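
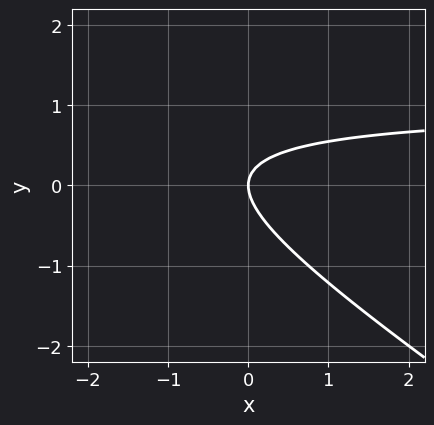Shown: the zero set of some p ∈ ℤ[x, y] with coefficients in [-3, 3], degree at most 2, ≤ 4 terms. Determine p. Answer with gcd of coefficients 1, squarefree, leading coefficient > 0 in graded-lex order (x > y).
1. deg p = 2. A generic line meets the curve in up to 2 points.
2. From the visible intercepts: it crosses the y-axis at the gridline y = 0; it meets the x-axis at x = 0 (among the integer gridlines).
3. Putting this together gives p.

2*x*y + 3*y^2 - 2*x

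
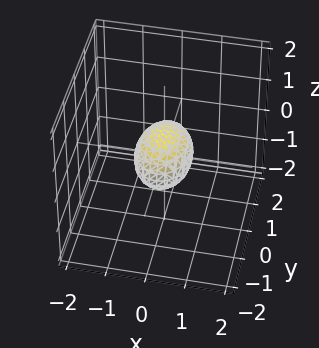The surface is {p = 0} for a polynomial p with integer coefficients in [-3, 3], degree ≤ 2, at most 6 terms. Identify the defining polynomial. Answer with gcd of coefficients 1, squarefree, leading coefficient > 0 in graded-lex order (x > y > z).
The degree is 2 — bounded and convex; a quadric.
Symmetries: mirror symmetry z ↦ −z ⇒ only even powers of z; mirror symmetry x ↦ −x ⇒ only even powers of x; the y ↦ −y reflection is a symmetry, so y appears only in even powers.
Reading off the gridlines: among the integer gridlines, it crosses the y-axis at y ∈ {-1, 1}.
Assembling these constraints gives the stated polynomial.

2*x^2 + y^2 + 2*z^2 - 1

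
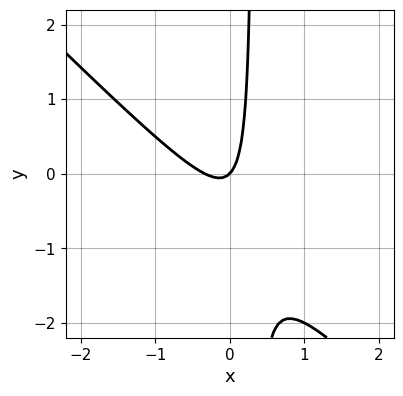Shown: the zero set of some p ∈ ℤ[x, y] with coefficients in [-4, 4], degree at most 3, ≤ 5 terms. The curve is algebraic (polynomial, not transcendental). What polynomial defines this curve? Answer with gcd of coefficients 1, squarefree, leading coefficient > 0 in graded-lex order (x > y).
1. The degree is 2 — no degree-1 curve has this shape.
2. Checking where it meets the axes: it crosses the y-axis at the gridline y = 0; it meets the x-axis at x = 0 (among the integer gridlines).
3. Solving for integer coefficients yields p as stated.

3*x^2 + 3*x*y + x - y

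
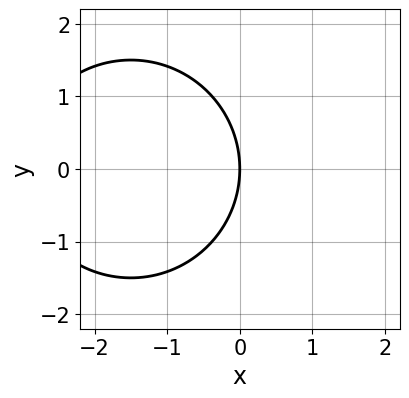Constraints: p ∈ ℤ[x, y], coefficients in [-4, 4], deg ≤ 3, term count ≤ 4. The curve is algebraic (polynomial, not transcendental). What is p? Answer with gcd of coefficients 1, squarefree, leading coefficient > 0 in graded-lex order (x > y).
x^2 + y^2 + 3*x

First, the degree is 2 — the shape is more complex than any degree-1 curve.
Then, symmetries: the y ↦ −y reflection is a symmetry, so y appears only in even powers.
Then, observable constraints: one x-axis crossing is at x = 0; it meets the y-axis at y = 0 (among the integer gridlines).
Finally, matching integer coefficients to the picture gives p.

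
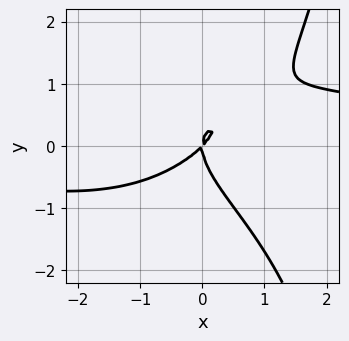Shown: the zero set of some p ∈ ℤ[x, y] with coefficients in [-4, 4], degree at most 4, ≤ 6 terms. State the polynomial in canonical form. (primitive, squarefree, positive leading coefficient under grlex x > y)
First, degree: no degree-3 curve has this shape, so deg p = 4.
Then, checking where it meets the axes: one x-axis crossing is at x = 0; it meets the y-axis at y = 0 (among the integer gridlines).
Finally, matching integer coefficients to the picture gives p.

x^3*y + x*y^3 - 3*y^3 - 3*x^2 + 3*x*y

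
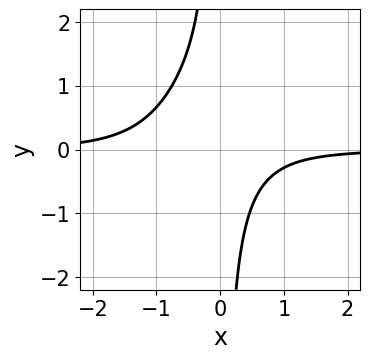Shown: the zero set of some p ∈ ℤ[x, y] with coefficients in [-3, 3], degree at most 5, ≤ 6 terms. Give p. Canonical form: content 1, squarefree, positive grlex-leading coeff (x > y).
1. Degree: a generic line meets the curve in up to 4 points, so deg p = 4.
2. From the visible intercepts: it misses every integer gridline on the y-axis; the curve avoids every integer x-axis point in the box.
3. Matching integer coefficients to the picture gives p.

2*x^3*y + 2*x^2*y + 3*x*y + 2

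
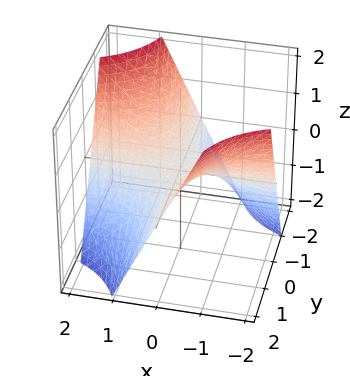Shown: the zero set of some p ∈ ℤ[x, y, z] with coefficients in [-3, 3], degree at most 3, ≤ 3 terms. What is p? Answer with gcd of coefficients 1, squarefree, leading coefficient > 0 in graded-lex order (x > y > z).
x*y + z

1. Degree: a hyperbolic paraboloid; a quadric, so deg p = 2.
2. Observable constraints: every point of the y-axis in the box is on the surface; the visible x-axis segment lies entirely on the surface; it crosses the z-axis at the gridline z = 0.
3. Solving for integer coefficients yields p as stated.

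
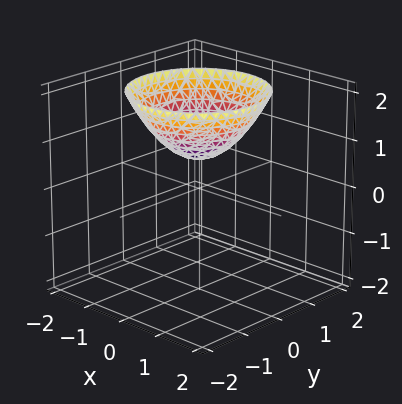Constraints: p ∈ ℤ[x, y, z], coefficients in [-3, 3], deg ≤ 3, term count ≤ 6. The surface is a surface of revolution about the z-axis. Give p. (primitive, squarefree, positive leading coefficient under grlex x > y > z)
First, the degree is 2 — a generic line meets the surface in up to 2 points.
Next, by symmetry, the surface is invariant under rotation about z: p = q(x² + y², z).
Then, from the visible intercepts: no y-intercept at any integer in the box; a circular section at z = 1 has radius between 0 and 1; it misses every integer gridline on the x-axis.
Finally, matching integer coefficients to the picture gives p.

2*x^2 + 2*y^2 - 3*z + 2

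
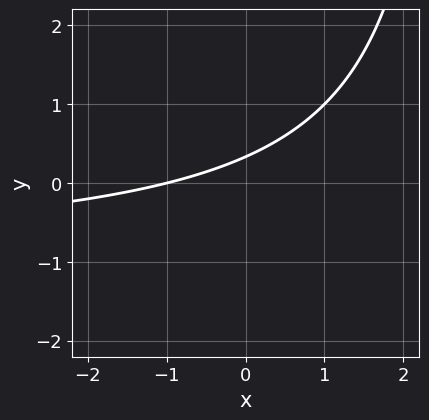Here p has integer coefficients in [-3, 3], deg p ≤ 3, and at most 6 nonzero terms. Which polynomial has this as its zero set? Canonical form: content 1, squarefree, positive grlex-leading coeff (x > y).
x*y + x - 3*y + 1

The degree is 2 — no degree-1 curve has this shape.
Observable constraints: one x-axis crossing is at x = -1.
Solving for integer coefficients yields p as stated.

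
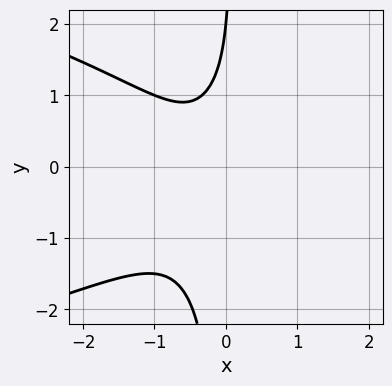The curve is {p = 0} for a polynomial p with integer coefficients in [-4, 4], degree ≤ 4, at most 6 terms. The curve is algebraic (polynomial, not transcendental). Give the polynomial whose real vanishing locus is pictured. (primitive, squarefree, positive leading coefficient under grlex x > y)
1. Degree: no degree-2 curve has this shape, so deg p = 3.
2. Against the integer gridlines: it crosses the y-axis at the gridline y = 2; it misses every integer gridline on the x-axis.
3. Matching integer coefficients to the picture gives p.

2*x*y^2 + 3*x^2 + 2*x - y + 2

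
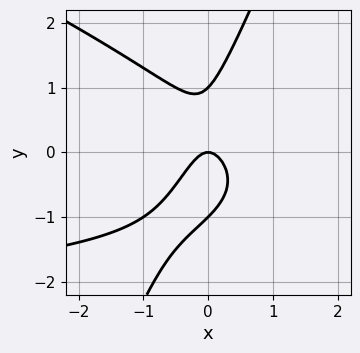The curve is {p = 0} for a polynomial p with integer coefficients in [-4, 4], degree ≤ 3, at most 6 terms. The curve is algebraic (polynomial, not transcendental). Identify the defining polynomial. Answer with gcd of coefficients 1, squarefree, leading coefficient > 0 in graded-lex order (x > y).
First, the degree is 3 — the shape is more complex than any degree-2 curve.
Then, observable constraints: one x-axis crossing is at x = 0; among the integer gridlines, it crosses the y-axis at y ∈ {-1, 0, 1}.
Finally, fitting integer coefficients to these (and the overall shape) gives p.

x^2*y + 2*x*y^2 - y^3 + 3*x^2 + y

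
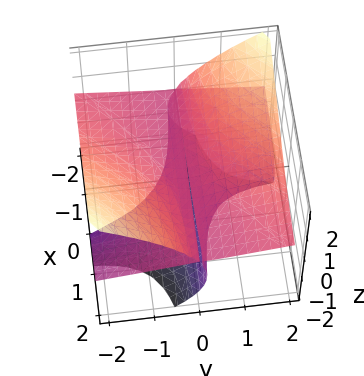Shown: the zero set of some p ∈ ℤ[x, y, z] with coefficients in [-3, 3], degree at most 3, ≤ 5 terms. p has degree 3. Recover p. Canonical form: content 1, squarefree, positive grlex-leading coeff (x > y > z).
(a) Degree: no degree-2 surface has this shape, so deg p = 3.
(b) From the visible intercepts: it meets the z-axis at z = 0 (among the integer gridlines); it crosses the y-axis at the gridline y = 0; the visible x-axis segment lies entirely on the surface.
(c) Assembling these constraints gives the stated polynomial.

3*x*y*z + 2*z^3 - y^2 + 3*z^2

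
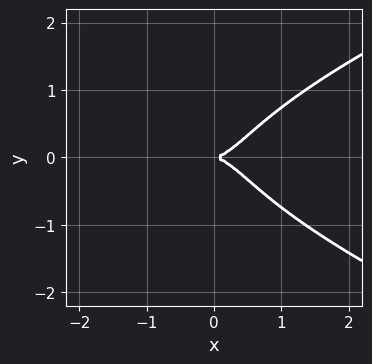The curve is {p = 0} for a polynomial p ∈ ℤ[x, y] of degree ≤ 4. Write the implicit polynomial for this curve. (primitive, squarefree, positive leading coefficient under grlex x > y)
deg p = 4.
Symmetries: it's symmetric under y → −y, forcing even powers of y.
Against the integer gridlines: it crosses the x-axis at the gridline x = 0; it crosses the y-axis at the gridline y = 0.
Fitting integer coefficients to these (and the overall shape) gives p.

3*y^4 - 2*x^3 + 2*y^2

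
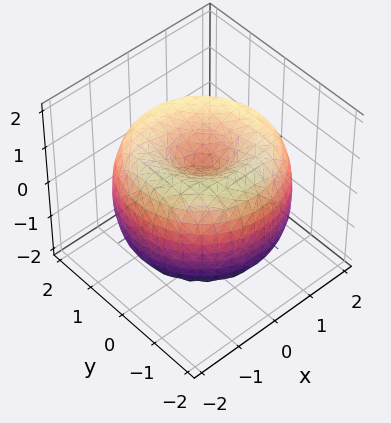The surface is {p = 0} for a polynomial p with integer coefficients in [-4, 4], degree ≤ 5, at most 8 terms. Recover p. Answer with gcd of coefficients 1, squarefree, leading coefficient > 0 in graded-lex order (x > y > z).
x^4 + 2*x^2*y^2 + y^4 - 3*x^2 - 3*y^2 + 2*z^2 - 1

First, the degree is 4 — no degree-3 surface has this shape.
Then, by symmetry, the surface is invariant under rotation about z: p = q(x² + y², z).
Next, checking where it meets the axes: a circular section at z = 1 has radius between 0 and 1.
Finally, putting this together gives p.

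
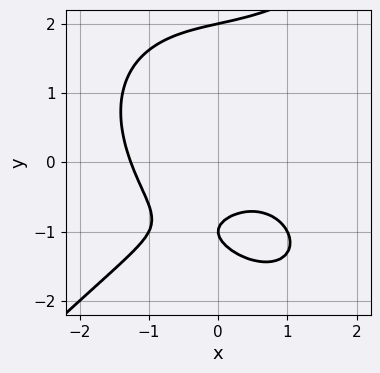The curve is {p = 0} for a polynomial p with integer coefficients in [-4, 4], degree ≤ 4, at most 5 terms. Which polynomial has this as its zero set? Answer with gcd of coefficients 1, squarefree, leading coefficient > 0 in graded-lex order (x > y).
First, deg p = 3. A generic line meets the curve in up to 3 points.
Then, checking where it meets the axes: among the integer gridlines, it crosses the y-axis at y ∈ {-1, 2}.
Finally, the integer polynomial consistent with all of this is the stated p.

x^3 - y^3 + x*y + 3*y + 2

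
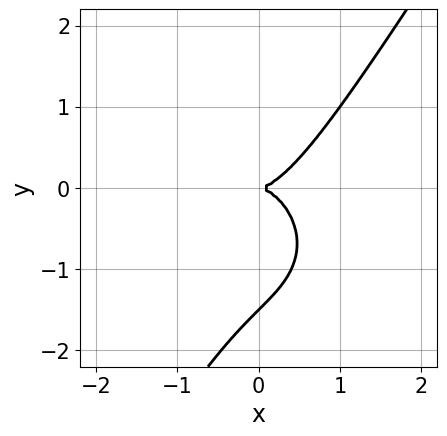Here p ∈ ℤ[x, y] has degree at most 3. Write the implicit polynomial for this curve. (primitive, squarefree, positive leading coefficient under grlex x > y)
3*x^3 + 2*x*y^2 - 2*y^3 - 3*y^2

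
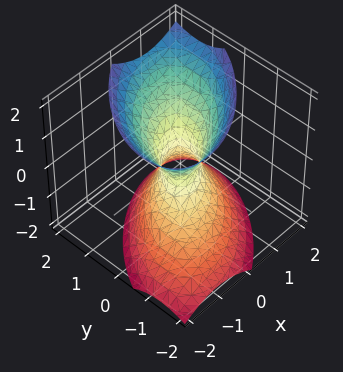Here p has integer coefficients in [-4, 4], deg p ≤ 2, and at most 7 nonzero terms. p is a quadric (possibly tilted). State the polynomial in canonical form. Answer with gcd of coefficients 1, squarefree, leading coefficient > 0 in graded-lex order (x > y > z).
(a) The degree is 2 — no degree-1 surface has this shape.
(b) Against the integer gridlines: no z-intercept at any integer in the box.
(c) The integer polynomial consistent with all of this is the stated p.

3*x^2 - 3*x*y + 3*y^2 - y*z - 2*z^2 - 1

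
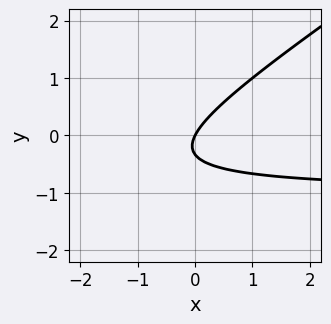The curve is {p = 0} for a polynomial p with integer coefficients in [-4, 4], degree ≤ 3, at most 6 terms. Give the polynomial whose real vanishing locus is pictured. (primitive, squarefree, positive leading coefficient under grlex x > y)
2*x*y - 3*y^2 + 2*x - y

1. deg p = 2.
2. Against the integer gridlines: it crosses the y-axis at the gridline y = 0; it meets the x-axis at x = 0 (among the integer gridlines).
3. Assembling these constraints gives the stated polynomial.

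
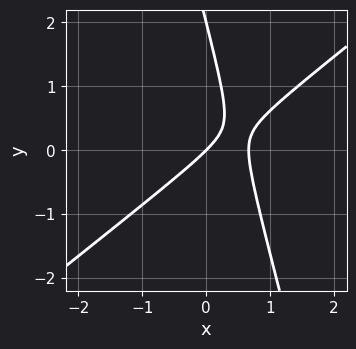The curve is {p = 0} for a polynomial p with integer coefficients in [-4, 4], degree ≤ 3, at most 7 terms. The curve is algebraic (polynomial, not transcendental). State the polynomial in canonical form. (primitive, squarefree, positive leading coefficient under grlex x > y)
3*x^2 - 3*x*y - y^2 - 2*x + 2*y

(a) deg p = 2. The shape is more complex than any degree-1 curve.
(b) Against the integer gridlines: the y-axis gridline crossings are at y ∈ {0, 2}; one x-axis crossing is at x = 0.
(c) Solving for integer coefficients yields p as stated.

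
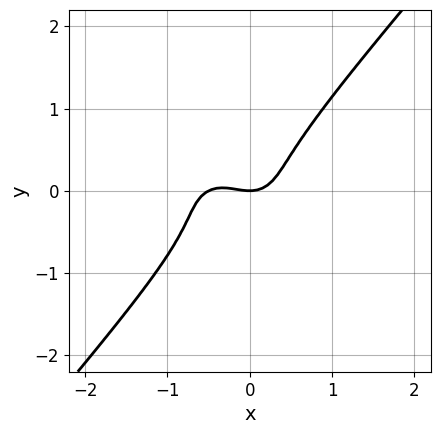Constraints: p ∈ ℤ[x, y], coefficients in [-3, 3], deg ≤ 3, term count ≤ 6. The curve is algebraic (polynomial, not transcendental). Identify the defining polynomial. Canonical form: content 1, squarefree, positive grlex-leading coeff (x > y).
2*x^3 + 2*x*y^2 - 3*y^3 + x^2 - y

The degree is 3 — the shape is more complex than any degree-2 curve.
Observable constraints: one x-axis crossing is at x = 0; it crosses the y-axis at the gridline y = 0.
Putting this together gives p.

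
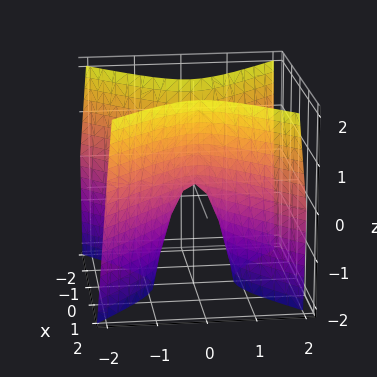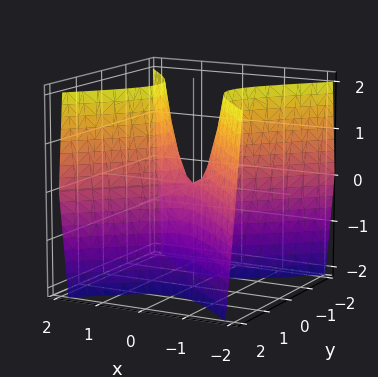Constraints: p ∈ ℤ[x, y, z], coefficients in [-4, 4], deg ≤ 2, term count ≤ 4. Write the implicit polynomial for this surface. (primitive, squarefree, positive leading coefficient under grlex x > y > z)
The degree is 2 — a hyperbolic paraboloid; a quadric.
Symmetries: mirror symmetry x ↦ −x ⇒ only even powers of x; the y ↦ −y reflection is a symmetry, so y appears only in even powers.
From the visible intercepts: it meets the y-axis at y = 0 (among the integer gridlines); it meets the z-axis at z = 0 (among the integer gridlines).
Fitting integer coefficients to these (and the overall shape) gives p.

3*x^2 - 3*y^2 - z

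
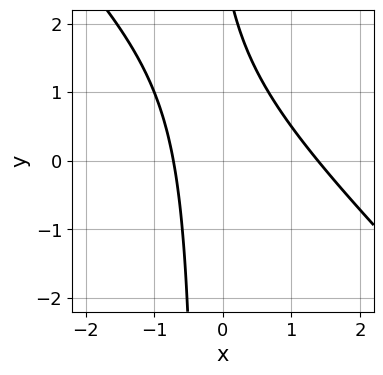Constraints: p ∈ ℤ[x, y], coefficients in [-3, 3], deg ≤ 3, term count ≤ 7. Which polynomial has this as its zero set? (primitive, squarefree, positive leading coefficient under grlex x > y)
3*x^2 + 3*x*y - 2*x + y - 3

The degree is 2 — the shape is more complex than any degree-1 curve.
Observable constraints: the curve avoids every integer y-axis point in the box.
Solving for integer coefficients yields p as stated.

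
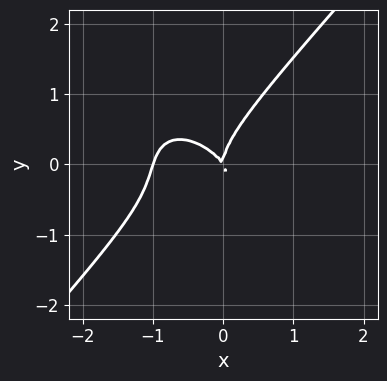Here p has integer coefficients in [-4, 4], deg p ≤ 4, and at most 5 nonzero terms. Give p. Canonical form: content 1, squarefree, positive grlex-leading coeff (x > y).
3*x^3 + x^2*y - 3*y^3 + 3*x^2 + 2*x*y

First, the degree is 3 — no degree-2 curve has this shape.
Then, from the visible intercepts: the x-axis gridline crossings are at x ∈ {-1, 0}; it meets the y-axis at y = 0 (among the integer gridlines).
Finally, assembling these constraints gives the stated polynomial.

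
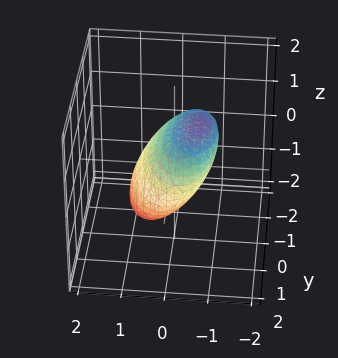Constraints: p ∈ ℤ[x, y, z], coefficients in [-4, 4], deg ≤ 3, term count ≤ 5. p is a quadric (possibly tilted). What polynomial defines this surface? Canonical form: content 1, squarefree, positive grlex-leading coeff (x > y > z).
3*x^2 + 3*x*z + y^2 + 2*z^2 - 2

First, degree: a generic line meets the surface in up to 2 points, so deg p = 2.
Then, from the axis intercepts and sections: the z-axis gridline crossings are at z ∈ {-1, 1}.
Finally, these observations pin down the coefficients.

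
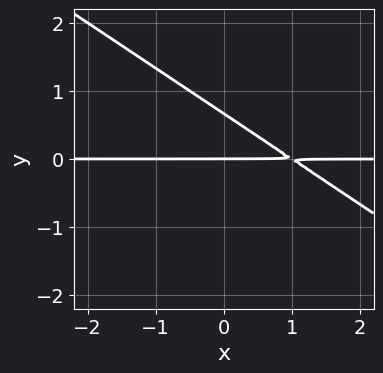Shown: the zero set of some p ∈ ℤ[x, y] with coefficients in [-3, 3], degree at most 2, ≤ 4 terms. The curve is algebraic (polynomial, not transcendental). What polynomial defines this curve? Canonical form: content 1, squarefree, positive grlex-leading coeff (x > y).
First, deg p = 2. A generic line meets the curve in up to 2 points.
Then, from the visible intercepts: the visible x-axis segment lies entirely on the curve; one y-axis crossing is at y = 0.
Finally, matching integer coefficients to the picture gives p.

2*x*y + 3*y^2 - 2*y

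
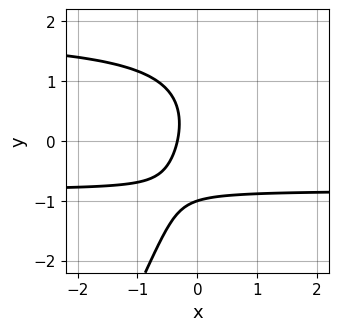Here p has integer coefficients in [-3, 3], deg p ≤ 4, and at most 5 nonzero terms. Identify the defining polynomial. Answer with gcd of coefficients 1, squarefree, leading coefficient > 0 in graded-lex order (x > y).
2*x*y^2 - y^3 - 2*x*y - 3*x - 1

(a) deg p = 3. A generic line meets the curve in up to 3 points.
(b) Observable constraints: it meets the y-axis at y = -1 (among the integer gridlines).
(c) The integer polynomial consistent with all of this is the stated p.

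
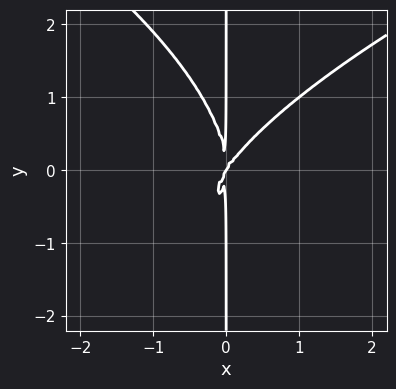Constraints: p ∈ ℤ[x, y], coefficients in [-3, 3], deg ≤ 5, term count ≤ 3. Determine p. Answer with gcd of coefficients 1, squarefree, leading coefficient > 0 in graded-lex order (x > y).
x*y^3 - 3*x^3 + 2*x^2*y

First, the degree is 4 — the shape is more complex than any degree-3 curve.
Then, observable constraints: the visible y-axis segment lies entirely on the curve; it meets the x-axis at x = 0 (among the integer gridlines).
Finally, together with the visible shape, these determine p as stated.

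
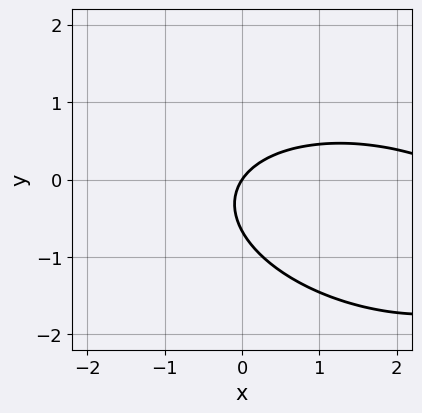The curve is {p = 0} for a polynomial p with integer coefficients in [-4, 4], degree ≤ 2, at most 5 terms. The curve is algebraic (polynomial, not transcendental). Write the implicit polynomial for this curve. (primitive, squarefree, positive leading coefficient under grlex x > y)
x^2 + x*y + 3*y^2 - 3*x + 2*y

The degree is 2 — no degree-1 curve has this shape.
Checking where it meets the axes: one x-axis crossing is at x = 0; one y-axis crossing is at y = 0.
Assembling these constraints gives the stated polynomial.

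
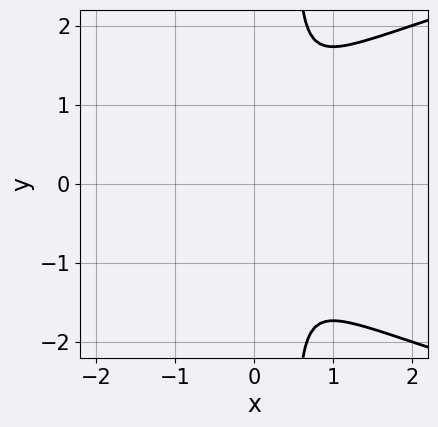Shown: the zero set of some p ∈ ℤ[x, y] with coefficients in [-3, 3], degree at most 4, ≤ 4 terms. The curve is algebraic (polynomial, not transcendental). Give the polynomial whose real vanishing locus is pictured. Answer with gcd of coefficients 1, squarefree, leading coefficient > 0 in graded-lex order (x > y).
2*x*y^2 - 3*x^2 - y^2

Degree: the shape is more complex than any degree-2 curve, so deg p = 3.
Symmetries: it's symmetric under y → −y, forcing even powers of y.
Putting this together gives p.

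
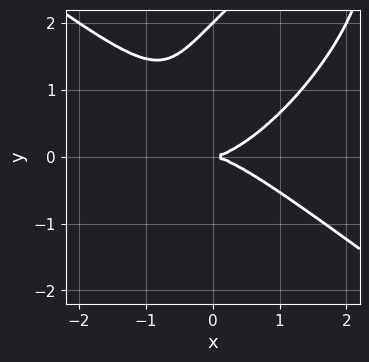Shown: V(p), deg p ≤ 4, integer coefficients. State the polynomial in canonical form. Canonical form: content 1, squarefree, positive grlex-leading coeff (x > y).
x^3 - x*y^2 + y^3 - 2*y^2

1. deg p = 3. The shape is more complex than any degree-2 curve.
2. From the visible intercepts: among the integer gridlines, it crosses the y-axis at y ∈ {0, 2}; it meets the x-axis at x = 0 (among the integer gridlines).
3. Assembling these constraints gives the stated polynomial.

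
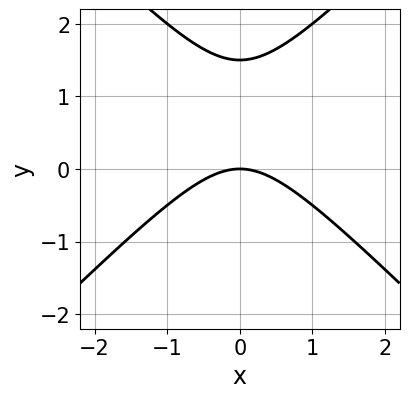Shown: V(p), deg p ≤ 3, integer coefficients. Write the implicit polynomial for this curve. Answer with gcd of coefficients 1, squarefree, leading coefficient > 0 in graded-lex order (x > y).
2*x^2 - 2*y^2 + 3*y

First, the degree is 2 — the shape is more complex than any degree-1 curve.
Then, symmetries: the x ↦ −x reflection is a symmetry, so x appears only in even powers.
Then, checking where it meets the axes: one x-axis crossing is at x = 0; one y-axis crossing is at y = 0.
Finally, together with the visible shape, these determine p as stated.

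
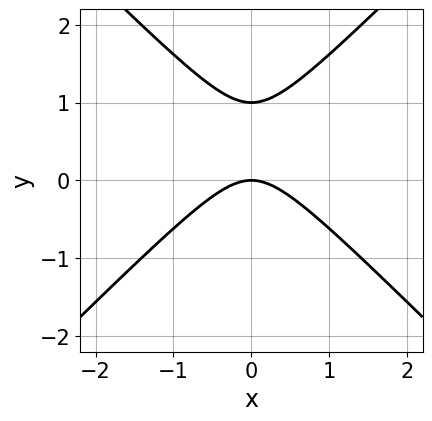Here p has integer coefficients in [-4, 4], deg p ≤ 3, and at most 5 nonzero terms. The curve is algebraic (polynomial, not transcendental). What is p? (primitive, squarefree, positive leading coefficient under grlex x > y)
x^2 - y^2 + y

deg p = 2.
Symmetries: mirror symmetry x ↦ −x ⇒ only even powers of x.
From the axis intercepts and sections: it crosses the x-axis at the gridline x = 0; the y-axis gridline crossings are at y ∈ {0, 1}.
Putting this together gives p.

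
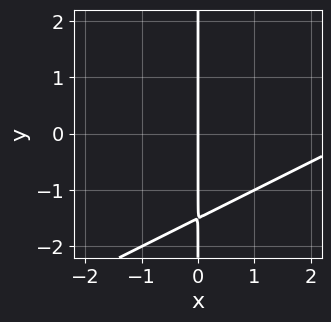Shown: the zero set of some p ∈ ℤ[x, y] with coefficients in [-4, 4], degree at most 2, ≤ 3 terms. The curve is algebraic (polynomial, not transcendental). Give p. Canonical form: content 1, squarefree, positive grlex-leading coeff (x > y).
Degree: a generic line meets the curve in up to 2 points, so deg p = 2.
Observable constraints: it meets the x-axis at x = 0 (among the integer gridlines); the visible y-axis segment lies entirely on the curve.
Fitting integer coefficients to these (and the overall shape) gives p.

x^2 - 2*x*y - 3*x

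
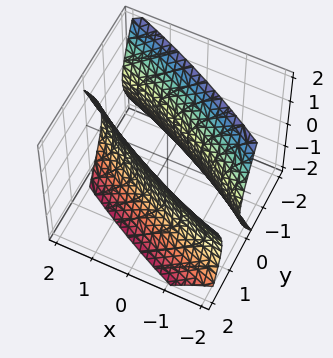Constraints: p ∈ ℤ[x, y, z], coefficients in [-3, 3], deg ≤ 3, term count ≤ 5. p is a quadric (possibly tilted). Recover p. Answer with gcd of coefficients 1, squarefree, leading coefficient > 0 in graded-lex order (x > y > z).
First, I count 2 distinct pieces. Treating them together as one polynomial.
Then, the degree is 2 — no degree-1 surface has this shape.
Then, observable constraints: it misses every integer gridline on the z-axis.
Finally, assembling these constraints gives the stated polynomial.

x^2 + 3*x*y + 3*y^2 - z^2 - 2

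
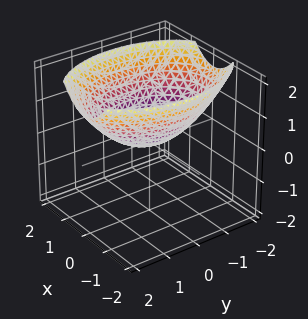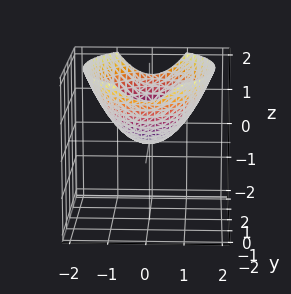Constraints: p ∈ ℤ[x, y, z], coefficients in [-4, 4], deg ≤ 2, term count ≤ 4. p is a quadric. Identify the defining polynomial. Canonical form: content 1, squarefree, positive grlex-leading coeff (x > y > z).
The degree is 2 — a single bowl opening along one axis; a quadric.
Symmetries: mirror symmetry y ↦ −y ⇒ only even powers of y; mirror symmetry x ↦ −x ⇒ only even powers of x.
Against the integer gridlines: one z-axis crossing is at z = 0; one x-axis crossing is at x = 0; one y-axis crossing is at y = 0.
Assembling these constraints gives the stated polynomial.

2*x^2 + y^2 - 3*z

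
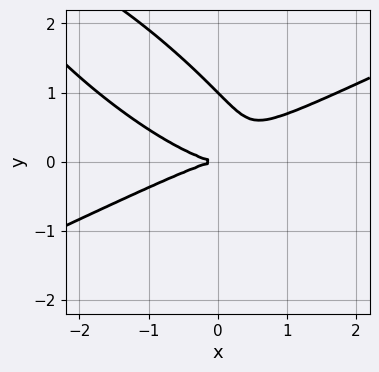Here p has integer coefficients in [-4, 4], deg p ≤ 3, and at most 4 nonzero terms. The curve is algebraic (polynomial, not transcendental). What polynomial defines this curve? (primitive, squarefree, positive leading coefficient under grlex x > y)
x^3 - 3*x*y^2 - 3*y^3 + 3*y^2

(a) Degree: the shape is more complex than any degree-2 curve, so deg p = 3.
(b) Observable constraints: the y-axis gridline crossings are at y ∈ {0, 1}; it meets the x-axis at x = 0 (among the integer gridlines).
(c) These observations pin down the coefficients.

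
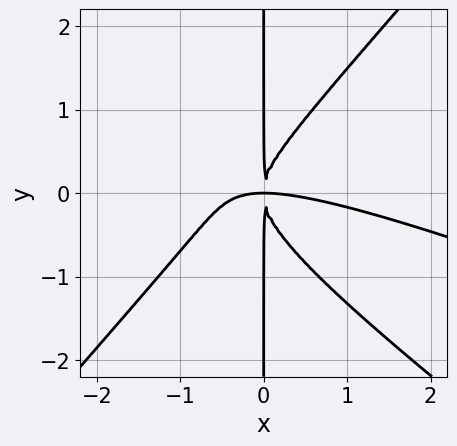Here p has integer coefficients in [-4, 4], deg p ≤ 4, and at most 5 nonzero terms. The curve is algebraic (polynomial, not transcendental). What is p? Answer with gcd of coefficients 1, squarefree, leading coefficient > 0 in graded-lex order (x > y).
x^4 + 3*x^3*y - 3*x*y^3 + 3*x^2*y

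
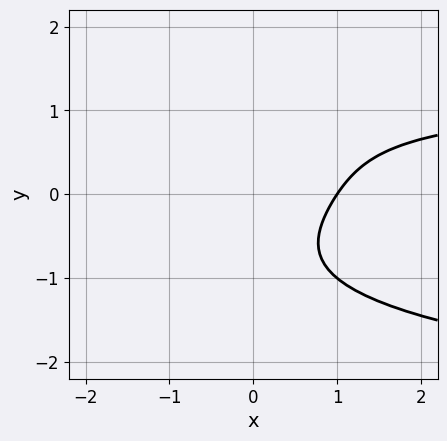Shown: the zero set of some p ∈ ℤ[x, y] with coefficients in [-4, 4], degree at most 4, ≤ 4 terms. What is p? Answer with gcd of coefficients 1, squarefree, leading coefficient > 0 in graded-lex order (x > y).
deg p = 4. The shape is more complex than any degree-3 curve.
Against the integer gridlines: no y-intercept at any integer in the box; one x-axis crossing is at x = 1.
Matching integer coefficients to the picture gives p.

2*y^4 + 2*x*y - 3*x + 3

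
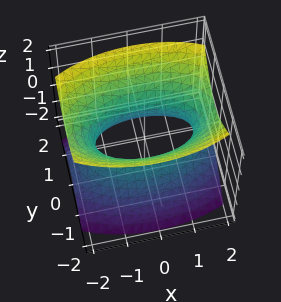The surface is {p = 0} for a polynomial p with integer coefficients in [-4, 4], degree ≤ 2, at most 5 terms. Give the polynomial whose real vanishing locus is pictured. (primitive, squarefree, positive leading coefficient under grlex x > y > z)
x^2 + 3*y^2 - 2*z^2 - 2

First, the degree is 2 — an hourglass — one-sheet hyperboloid; a quadric.
Then, symmetries: it's symmetric under x → −x, forcing even powers of x; mirror symmetry z ↦ −z ⇒ only even powers of z; the y ↦ −y reflection is a symmetry, so y appears only in even powers.
Next, checking where it meets the axes: no z-intercept at any integer in the box.
Finally, putting this together gives p.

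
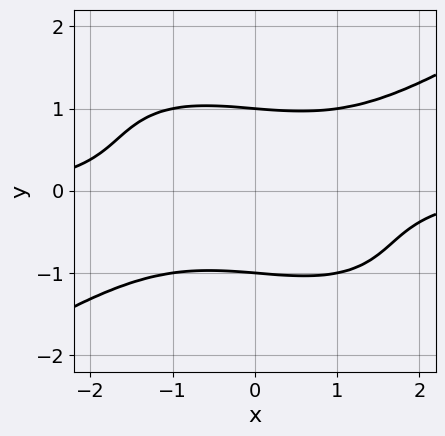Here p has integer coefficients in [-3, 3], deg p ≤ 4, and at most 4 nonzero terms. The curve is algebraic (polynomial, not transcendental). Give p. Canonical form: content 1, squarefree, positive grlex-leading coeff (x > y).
x^3*y - x*y^3 - 3*y^4 + 3

First, degree: the shape is more complex than any degree-3 curve, so deg p = 4.
Then, against the integer gridlines: the curve avoids every integer x-axis point in the box; among the integer gridlines, it crosses the y-axis at y ∈ {-1, 1}.
Finally, solving for integer coefficients yields p as stated.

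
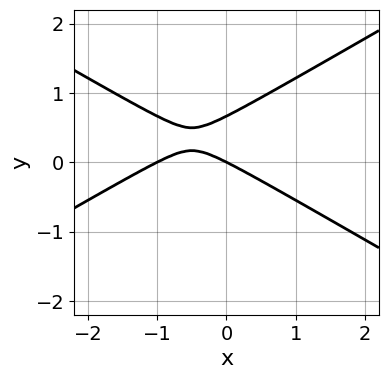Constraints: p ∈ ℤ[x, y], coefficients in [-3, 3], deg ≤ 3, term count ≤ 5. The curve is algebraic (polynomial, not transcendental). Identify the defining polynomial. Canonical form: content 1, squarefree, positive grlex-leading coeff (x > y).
x^2 - 3*y^2 + x + 2*y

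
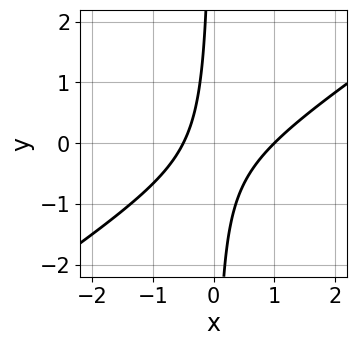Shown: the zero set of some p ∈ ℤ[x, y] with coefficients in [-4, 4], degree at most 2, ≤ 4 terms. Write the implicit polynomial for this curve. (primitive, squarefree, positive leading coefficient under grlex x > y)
2*x^2 - 3*x*y - x - 1

First, degree: a generic line meets the curve in up to 2 points, so deg p = 2.
Then, from the axis intercepts and sections: it crosses the x-axis at the gridline x = 1; it misses every integer gridline on the y-axis.
Finally, matching integer coefficients to the picture gives p.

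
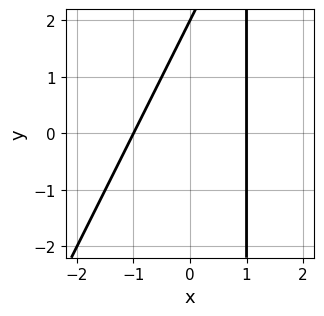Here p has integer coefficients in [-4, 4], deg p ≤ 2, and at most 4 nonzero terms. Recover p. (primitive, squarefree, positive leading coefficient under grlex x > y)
2*x^2 - x*y + y - 2

First, the degree is 2 — a generic line meets the curve in up to 2 points.
Next, observable constraints: the x-axis gridline crossings are at x ∈ {-1, 1}; it meets the y-axis at y = 2 (among the integer gridlines).
Finally, together with the visible shape, these determine p as stated.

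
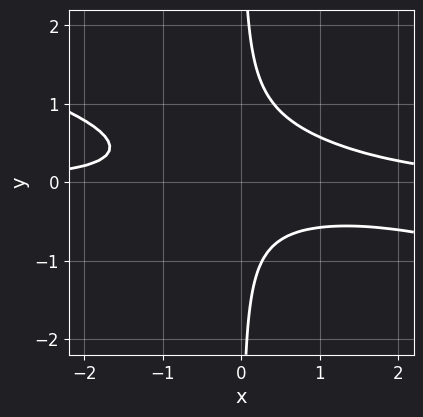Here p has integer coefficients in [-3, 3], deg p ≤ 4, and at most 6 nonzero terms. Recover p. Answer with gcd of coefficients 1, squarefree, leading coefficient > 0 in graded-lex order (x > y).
(a) Degree: no degree-2 curve has this shape, so deg p = 3.
(b) Checking where it meets the axes: the curve avoids every integer x-axis point in the box; it misses every integer gridline on the y-axis.
(c) These observations pin down the coefficients.

x^2*y + 3*x*y^2 - x*y - 1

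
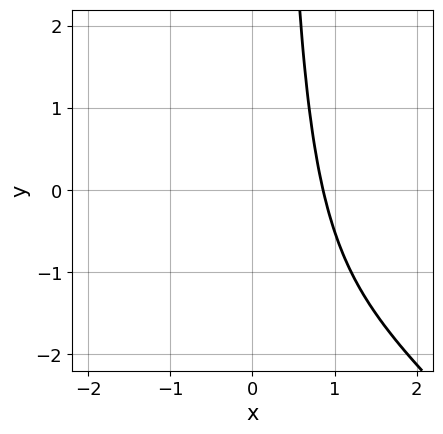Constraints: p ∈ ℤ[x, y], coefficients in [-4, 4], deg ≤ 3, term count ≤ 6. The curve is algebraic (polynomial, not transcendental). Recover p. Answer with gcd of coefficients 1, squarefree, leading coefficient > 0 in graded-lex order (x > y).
2*x^3 + 2*x^2*y + 2*x - 3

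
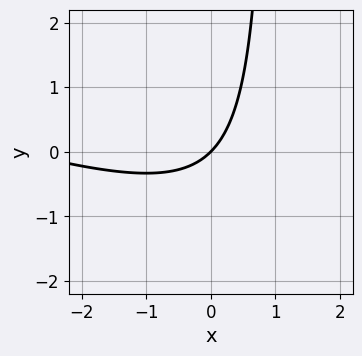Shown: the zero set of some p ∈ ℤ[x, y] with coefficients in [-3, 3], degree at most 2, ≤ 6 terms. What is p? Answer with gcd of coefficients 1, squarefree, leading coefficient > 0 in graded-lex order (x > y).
x^2 + 3*x*y + 3*x - 3*y

1. The degree is 2 — no degree-1 curve has this shape.
2. From the visible intercepts: it crosses the x-axis at the gridline x = 0; it meets the y-axis at y = 0 (among the integer gridlines).
3. The integer polynomial consistent with all of this is the stated p.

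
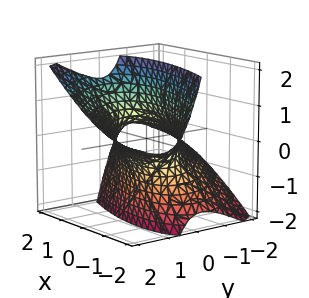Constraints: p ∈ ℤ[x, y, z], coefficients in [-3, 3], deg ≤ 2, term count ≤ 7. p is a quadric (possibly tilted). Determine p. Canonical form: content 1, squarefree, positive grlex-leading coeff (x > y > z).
1. The degree is 2 — no degree-1 surface has this shape.
2. Reading off the gridlines: the surface avoids every integer z-axis point in the box; the y-axis gridline crossings are at y ∈ {-1, 1}.
3. Together with the visible shape, these determine p as stated.

x^2 + 2*x*y + 2*y^2 - 3*y*z - z^2 - 2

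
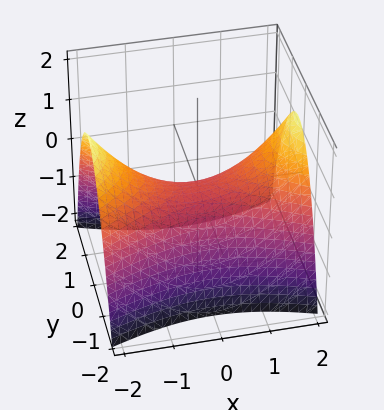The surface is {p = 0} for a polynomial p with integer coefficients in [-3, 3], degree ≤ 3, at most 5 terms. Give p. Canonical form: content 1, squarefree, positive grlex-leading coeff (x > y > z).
(a) The degree is 2 — a hyperbolic paraboloid; a quadric.
(b) Symmetries: the y ↦ −y reflection is a symmetry, so y appears only in even powers; it's symmetric under x → −x, forcing even powers of x.
(c) Reading off the gridlines: it meets the z-axis at z = 0 (among the integer gridlines); it meets the y-axis at y = 0 (among the integer gridlines); it meets the x-axis at x = 0 (among the integer gridlines).
(d) Solving for integer coefficients yields p as stated.

x^2 - 3*y^2 - 3*z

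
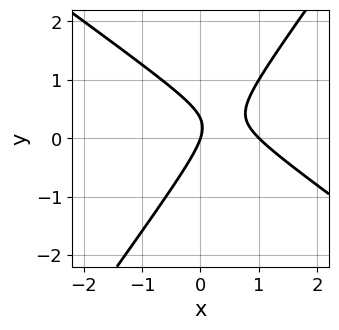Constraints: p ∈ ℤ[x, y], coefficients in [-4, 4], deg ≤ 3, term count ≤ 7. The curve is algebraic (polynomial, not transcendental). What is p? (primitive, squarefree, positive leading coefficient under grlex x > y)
First, the degree is 2 — no degree-1 curve has this shape.
Next, from the axis intercepts and sections: the x-axis gridline crossings are at x ∈ {0, 1}; it meets the y-axis at y = 0 (among the integer gridlines).
Finally, solving for integer coefficients yields p as stated.

3*x^2 + 2*x*y - 3*y^2 - 3*x + y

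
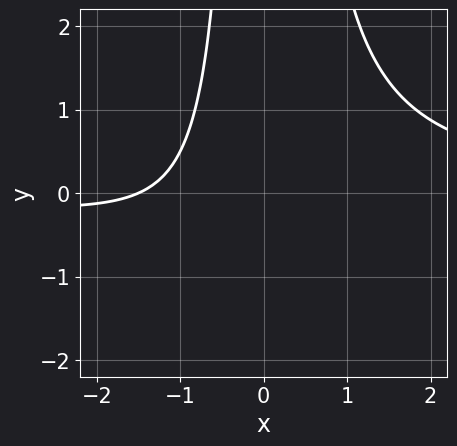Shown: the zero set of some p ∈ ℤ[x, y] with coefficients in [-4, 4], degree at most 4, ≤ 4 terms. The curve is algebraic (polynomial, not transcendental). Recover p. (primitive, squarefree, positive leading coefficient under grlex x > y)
(a) The degree is 3 — the shape is more complex than any degree-2 curve.
(b) From the visible intercepts: the curve avoids every integer y-axis point in the box.
(c) The integer polynomial consistent with all of this is the stated p.

2*x^2*y - 2*x - 3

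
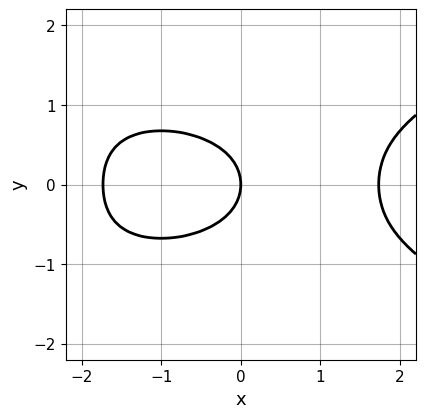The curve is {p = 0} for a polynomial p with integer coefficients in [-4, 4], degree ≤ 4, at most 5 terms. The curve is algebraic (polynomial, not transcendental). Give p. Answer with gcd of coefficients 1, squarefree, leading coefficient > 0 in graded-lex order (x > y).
deg p = 4. No degree-3 curve has this shape.
Symmetries: the y ↦ −y reflection is a symmetry, so y appears only in even powers.
From the axis intercepts and sections: one y-axis crossing is at y = 0; it crosses the x-axis at the gridline x = 0.
Solving for integer coefficients yields p as stated.

3*y^4 - x^3 + 3*y^2 + 3*x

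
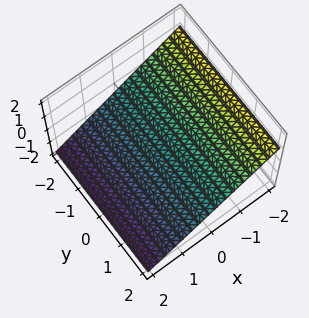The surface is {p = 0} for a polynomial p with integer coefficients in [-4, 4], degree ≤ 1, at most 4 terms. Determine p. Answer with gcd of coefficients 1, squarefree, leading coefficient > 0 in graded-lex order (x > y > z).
(a) The degree is 1 — every cross-section is a straight line — this is a plane.
(b) Checking where it meets the axes: one x-axis crossing is at x = -1; it misses every integer gridline on the y-axis.
(c) Together with the visible shape, these determine p as stated.

2*x + 3*z + 2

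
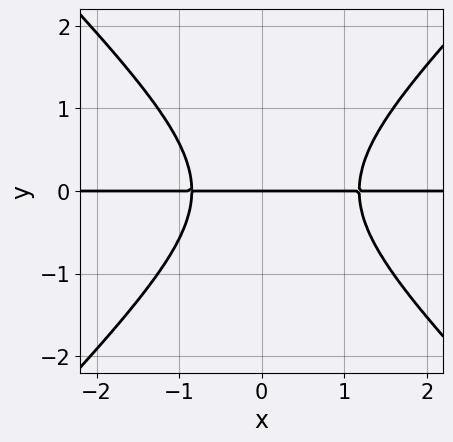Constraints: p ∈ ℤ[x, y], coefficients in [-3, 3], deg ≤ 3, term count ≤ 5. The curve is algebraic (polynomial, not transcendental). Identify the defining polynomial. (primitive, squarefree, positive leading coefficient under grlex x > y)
(a) Degree: no degree-2 curve has this shape, so deg p = 3.
(b) Against the integer gridlines: it crosses the y-axis at the gridline y = 0; the visible x-axis segment lies entirely on the curve.
(c) These observations pin down the coefficients.

3*x^2*y - 3*y^3 - x*y - 3*y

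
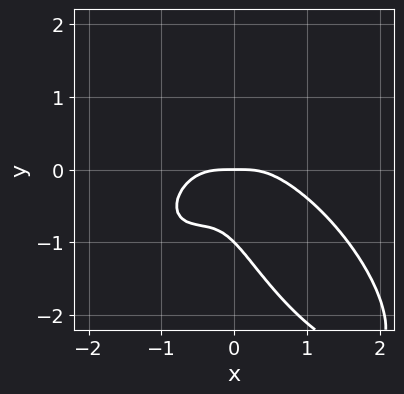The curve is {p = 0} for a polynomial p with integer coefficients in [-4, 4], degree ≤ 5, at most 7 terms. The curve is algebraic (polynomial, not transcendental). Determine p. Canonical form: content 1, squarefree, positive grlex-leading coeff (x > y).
(a) The degree is 4 — the shape is more complex than any degree-3 curve.
(b) Reading off the gridlines: the y-axis gridline crossings are at y ∈ {-1, 0}; it crosses the x-axis at the gridline x = 0.
(c) These observations pin down the coefficients.

2*x^4 + y^4 + 3*x^2*y - 3*x*y^2 + y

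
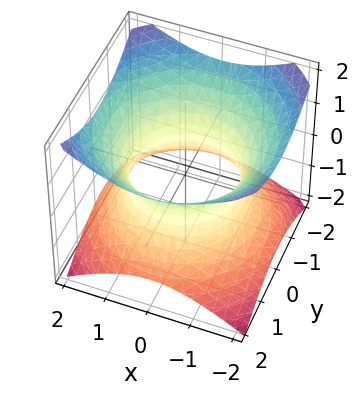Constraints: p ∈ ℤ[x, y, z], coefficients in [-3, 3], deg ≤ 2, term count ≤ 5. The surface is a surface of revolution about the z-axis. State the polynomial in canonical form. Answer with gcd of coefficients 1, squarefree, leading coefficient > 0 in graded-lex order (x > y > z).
2*x^2 + 2*y^2 - 3*z^2 - 3

1. The degree is 2 — the shape is more complex than any degree-1 surface.
2. Symmetries: the surface is invariant under rotation about z: p = q(x² + y², z).
3. From the visible intercepts: no z-intercept at any integer in the box; a circular section at z = 1 has radius between 1 and 2.
4. These observations pin down the coefficients.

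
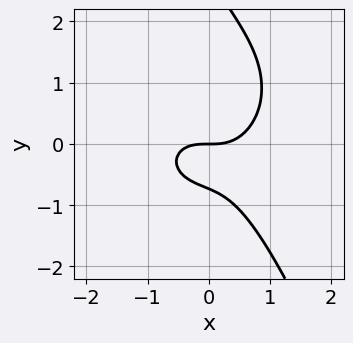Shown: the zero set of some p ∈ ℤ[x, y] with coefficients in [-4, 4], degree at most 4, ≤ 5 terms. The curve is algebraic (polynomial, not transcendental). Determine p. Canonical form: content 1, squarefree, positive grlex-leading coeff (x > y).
2*x^3 + 2*x*y^2 + y^3 - 2*y^2 - 2*y

First, deg p = 3. A generic line meets the curve in up to 3 points.
Next, from the axis intercepts and sections: one x-axis crossing is at x = 0; it crosses the y-axis at the gridline y = 0.
Finally, fitting integer coefficients to these (and the overall shape) gives p.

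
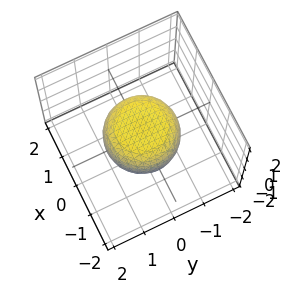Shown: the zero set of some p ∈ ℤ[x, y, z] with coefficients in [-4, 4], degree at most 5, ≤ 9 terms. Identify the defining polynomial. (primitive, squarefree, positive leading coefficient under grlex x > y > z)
deg p = 4.
By symmetry, every cross-section ⟂ z is a circle, so x, y appear only via x² + y².
Against the integer gridlines: a circular section at z = 0 has radius between 1 and 2.
Fitting integer coefficients to these (and the overall shape) gives p.

2*x^4 + 4*x^2*y^2 + 2*y^4 - x^2 - y^2 + 3*z^2 - 2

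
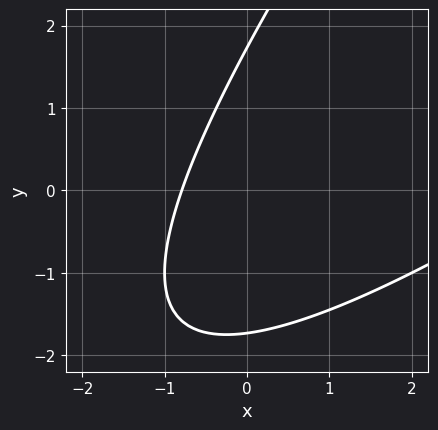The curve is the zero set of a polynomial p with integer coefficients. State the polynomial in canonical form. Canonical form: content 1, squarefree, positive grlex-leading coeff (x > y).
x^2 - 2*x*y + y^2 - 3*x - 3

The degree is 2 — the shape is more complex than any degree-1 curve.
Solving for integer coefficients yields p as stated.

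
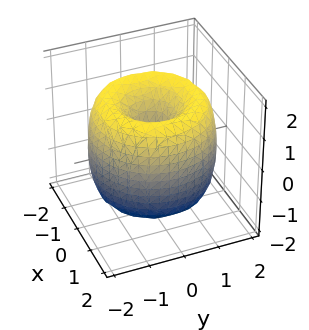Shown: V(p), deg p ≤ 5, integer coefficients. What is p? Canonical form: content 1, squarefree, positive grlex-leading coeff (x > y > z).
x^4 + 2*x^2*y^2 + y^4 - 3*x^2 - 3*y^2 + z^2

(a) Degree: the shape is more complex than any degree-3 surface, so deg p = 4.
(b) Symmetry: the surface is invariant under rotation about z: p = q(x² + y², z).
(c) Checking where it meets the axes: a circular section at z = -1 has radius between 0 and 1; it crosses the x-axis at the gridline x = 0; it crosses the y-axis at the gridline y = 0; it crosses the z-axis at the gridline z = 0.
(d) Solving for integer coefficients yields p as stated.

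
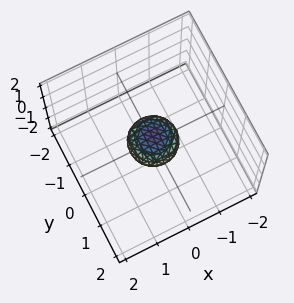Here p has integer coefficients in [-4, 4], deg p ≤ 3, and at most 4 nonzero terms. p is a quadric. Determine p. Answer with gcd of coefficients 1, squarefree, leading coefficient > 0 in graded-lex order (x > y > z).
2*x^2 + 2*y^2 + 3*z^2 - 1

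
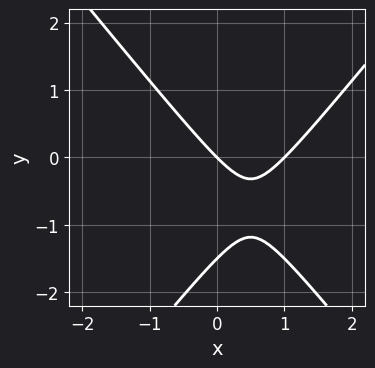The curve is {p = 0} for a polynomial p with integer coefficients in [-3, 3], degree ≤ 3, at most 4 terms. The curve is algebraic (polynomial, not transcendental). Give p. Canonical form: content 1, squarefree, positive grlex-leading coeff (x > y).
3*x^2 - 2*y^2 - 3*x - 3*y

1. Degree: the shape is more complex than any degree-1 curve, so deg p = 2.
2. Against the integer gridlines: among the integer gridlines, it crosses the x-axis at x ∈ {0, 1}; it crosses the y-axis at the gridline y = 0.
3. Putting this together gives p.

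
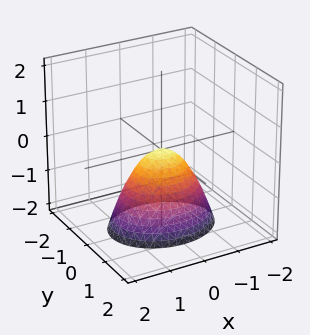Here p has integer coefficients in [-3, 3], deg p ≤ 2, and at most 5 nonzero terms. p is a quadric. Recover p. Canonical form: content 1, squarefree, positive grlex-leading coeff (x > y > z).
(a) Degree: a single bowl opening along one axis; a quadric, so deg p = 2.
(b) Symmetries: the y ↦ −y reflection is a symmetry, so y appears only in even powers; the x ↦ −x reflection is a symmetry, so x appears only in even powers.
(c) Reading off the gridlines: one y-axis crossing is at y = 0; it meets the z-axis at z = 0 (among the integer gridlines).
(d) The integer polynomial consistent with all of this is the stated p.

2*x^2 + 3*y^2 + 2*z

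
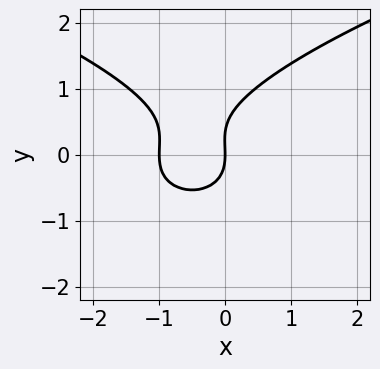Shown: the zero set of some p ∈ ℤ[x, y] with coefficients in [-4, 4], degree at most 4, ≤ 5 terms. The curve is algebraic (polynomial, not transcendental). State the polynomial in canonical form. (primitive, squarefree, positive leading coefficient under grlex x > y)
1. The degree is 3 — a generic line meets the curve in up to 3 points.
2. Reading off the gridlines: it meets the y-axis at y = 0 (among the integer gridlines); among the integer gridlines, it crosses the x-axis at x ∈ {-1, 0}.
3. Together with the visible shape, these determine p as stated.

3*y^3 - 3*x^2 - y^2 - 3*x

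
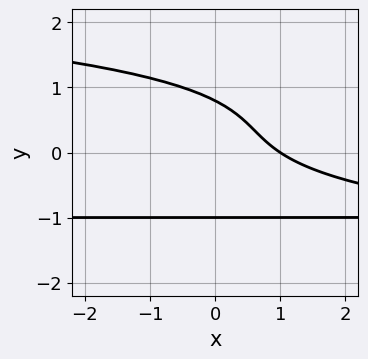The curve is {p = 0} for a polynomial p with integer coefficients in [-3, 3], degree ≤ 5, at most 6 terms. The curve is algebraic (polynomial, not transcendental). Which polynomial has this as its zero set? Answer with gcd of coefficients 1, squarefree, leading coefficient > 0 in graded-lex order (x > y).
(a) The degree is 4 — no degree-3 curve has this shape.
(b) Observable constraints: it crosses the y-axis at the gridline y = -1; one x-axis crossing is at x = 1.
(c) Together with the visible shape, these determine p as stated.

3*y^4 + 2*x*y + 2*x + y - 2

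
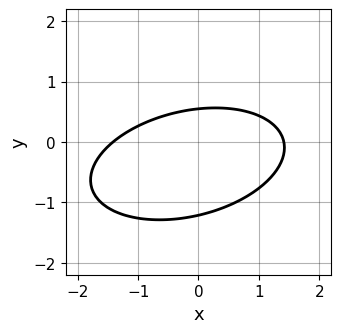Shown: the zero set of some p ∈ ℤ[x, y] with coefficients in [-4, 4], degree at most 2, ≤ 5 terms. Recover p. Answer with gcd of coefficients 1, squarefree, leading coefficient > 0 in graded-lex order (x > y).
deg p = 2.
Solving for integer coefficients yields p as stated.

x^2 - x*y + 3*y^2 + 2*y - 2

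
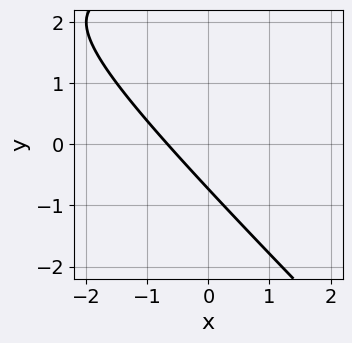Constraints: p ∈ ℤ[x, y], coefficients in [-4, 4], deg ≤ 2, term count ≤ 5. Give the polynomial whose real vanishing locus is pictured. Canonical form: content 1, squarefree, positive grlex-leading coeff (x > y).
(a) Degree: a generic line meets the curve in up to 2 points, so deg p = 2.
(b) Matching integer coefficients to the picture gives p.

x*y + y^2 - 3*x - 2*y - 2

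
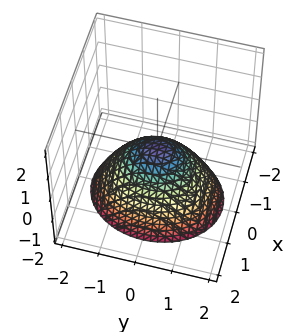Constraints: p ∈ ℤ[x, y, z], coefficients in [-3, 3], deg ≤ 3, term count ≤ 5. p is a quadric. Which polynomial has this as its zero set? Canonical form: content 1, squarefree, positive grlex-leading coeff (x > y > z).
First, the degree is 2 — a paraboloid; a quadric.
Then, symmetries: it's symmetric under y → −y, forcing even powers of y; it's symmetric under x → −x, forcing even powers of x.
Next, from the visible intercepts: one x-axis crossing is at x = 0; one z-axis crossing is at z = 0; it crosses the y-axis at the gridline y = 0.
Finally, together with the visible shape, these determine p as stated.

3*x^2 + 2*y^2 + 3*z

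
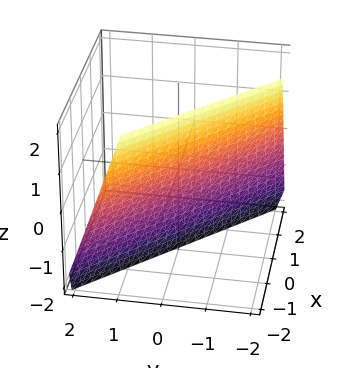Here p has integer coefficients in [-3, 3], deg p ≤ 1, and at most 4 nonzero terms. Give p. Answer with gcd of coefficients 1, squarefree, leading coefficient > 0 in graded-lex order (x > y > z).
3*x + 3*y + z + 2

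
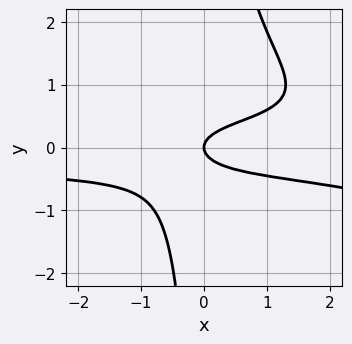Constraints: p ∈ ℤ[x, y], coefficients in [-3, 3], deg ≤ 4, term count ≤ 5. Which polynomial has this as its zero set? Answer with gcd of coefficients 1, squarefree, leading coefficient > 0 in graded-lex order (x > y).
x^2*y^2 + 2*x*y^3 - 2*x*y^2 - 3*y^2 + x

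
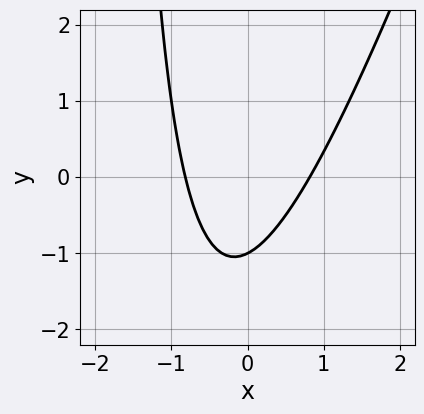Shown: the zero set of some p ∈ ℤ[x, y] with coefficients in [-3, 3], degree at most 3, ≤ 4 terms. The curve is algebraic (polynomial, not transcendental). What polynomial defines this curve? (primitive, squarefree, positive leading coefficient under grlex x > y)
1. deg p = 2. A generic line meets the curve in up to 2 points.
2. Checking where it meets the axes: it meets the y-axis at y = -1 (among the integer gridlines).
3. The integer polynomial consistent with all of this is the stated p.

3*x^2 - x*y - 2*y - 2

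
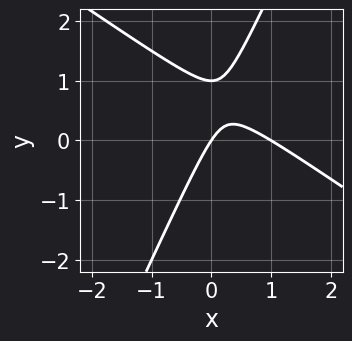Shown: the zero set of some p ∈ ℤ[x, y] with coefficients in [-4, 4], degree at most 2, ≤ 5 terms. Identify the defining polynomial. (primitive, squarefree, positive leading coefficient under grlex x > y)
1. Degree: the shape is more complex than any degree-1 curve, so deg p = 2.
2. Reading off the gridlines: among the integer gridlines, it crosses the y-axis at y ∈ {0, 1}; among the integer gridlines, it crosses the x-axis at x ∈ {0, 1}.
3. The integer polynomial consistent with all of this is the stated p.

3*x^2 + 3*x*y - 2*y^2 - 3*x + 2*y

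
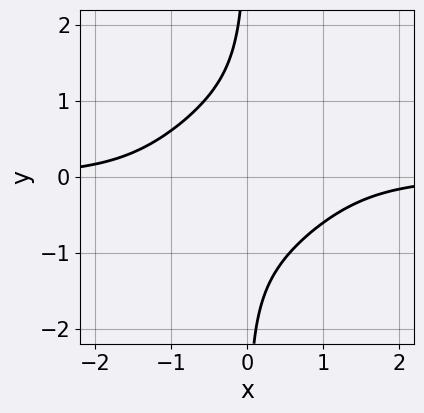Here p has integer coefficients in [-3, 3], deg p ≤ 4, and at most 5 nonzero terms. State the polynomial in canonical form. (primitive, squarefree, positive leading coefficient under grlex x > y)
2*x^3*y - 3*x^2*y^2 + 3*x*y^3 + 3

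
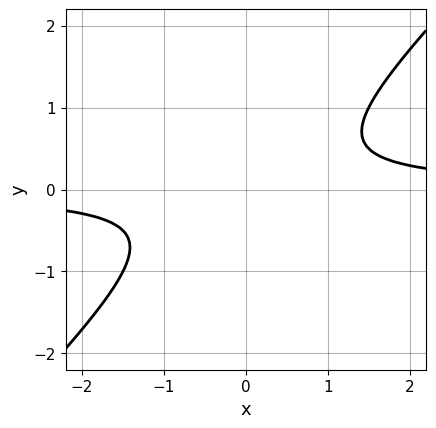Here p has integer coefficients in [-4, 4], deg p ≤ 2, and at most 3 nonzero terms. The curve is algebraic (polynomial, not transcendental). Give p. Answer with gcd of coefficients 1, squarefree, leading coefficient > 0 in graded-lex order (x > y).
2*x*y - 2*y^2 - 1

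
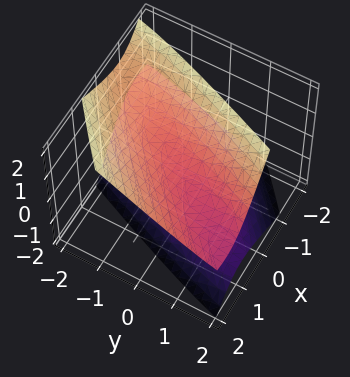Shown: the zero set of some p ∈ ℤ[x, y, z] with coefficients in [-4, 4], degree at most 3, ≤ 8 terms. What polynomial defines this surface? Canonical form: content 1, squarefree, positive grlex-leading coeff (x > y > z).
1. I count 2 distinct pieces. They look like related sheets of one shape, so recover p as a whole.
2. Degree: no degree-1 surface has this shape, so deg p = 2.
3. Observable constraints: it misses every integer gridline on the y-axis; it misses every integer gridline on the x-axis.
4. These observations pin down the coefficients.

2*x^2 - 3*x*y - 2*x*z + y^2 - 2*z^2 + 1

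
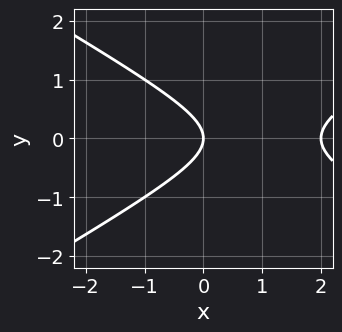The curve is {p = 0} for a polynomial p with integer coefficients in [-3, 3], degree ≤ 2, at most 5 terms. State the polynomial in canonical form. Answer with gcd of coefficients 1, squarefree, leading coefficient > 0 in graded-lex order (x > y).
x^2 - 3*y^2 - 2*x

Degree: the shape is more complex than any degree-1 curve, so deg p = 2.
Symmetries: the y ↦ −y reflection is a symmetry, so y appears only in even powers.
From the visible intercepts: the x-axis gridline crossings are at x ∈ {0, 2}; it crosses the y-axis at the gridline y = 0.
The integer polynomial consistent with all of this is the stated p.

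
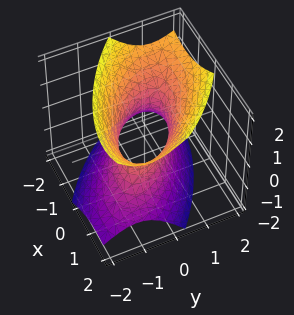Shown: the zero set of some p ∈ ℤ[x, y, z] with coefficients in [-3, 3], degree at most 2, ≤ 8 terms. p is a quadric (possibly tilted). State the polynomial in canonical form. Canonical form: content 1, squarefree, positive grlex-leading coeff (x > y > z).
1. The degree is 2 — the shape is more complex than any degree-1 surface.
2. Checking where it meets the axes: among the integer gridlines, it crosses the x-axis at x ∈ {-1, 1}; no z-intercept at any integer in the box.
3. Assembling these constraints gives the stated polynomial.

2*x^2 + 3*x*y + 3*y^2 - y*z - 2*z^2 - 2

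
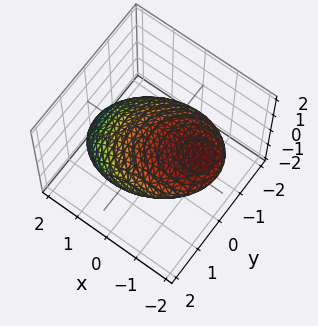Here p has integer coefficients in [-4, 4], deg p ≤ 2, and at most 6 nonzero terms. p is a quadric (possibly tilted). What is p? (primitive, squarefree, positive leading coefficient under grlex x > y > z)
x^2 + 2*x*z + y^2 + 2*z^2 - 2

Degree: the shape is more complex than any degree-1 surface, so deg p = 2.
From the visible intercepts: the z-axis gridline crossings are at z ∈ {-1, 1}.
Fitting integer coefficients to these (and the overall shape) gives p.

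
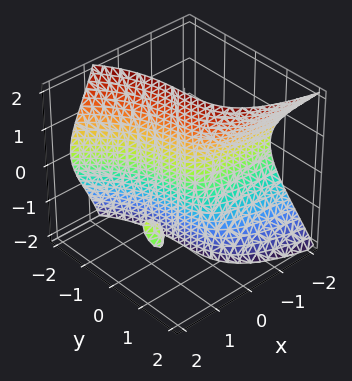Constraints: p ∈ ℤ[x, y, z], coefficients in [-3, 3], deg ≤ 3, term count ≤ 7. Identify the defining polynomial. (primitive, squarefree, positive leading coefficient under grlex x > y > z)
2*x*z^2 + y^3 - 3*x*y + 2*x + y

(a) I count 2 distinct pieces.
(b) The degree is 3 — no degree-2 surface has this shape.
(c) Observable constraints: the visible z-axis segment lies entirely on the surface; it crosses the y-axis at the gridline y = 0; it meets the x-axis at x = 0 (among the integer gridlines).
(d) Matching integer coefficients to the picture gives p.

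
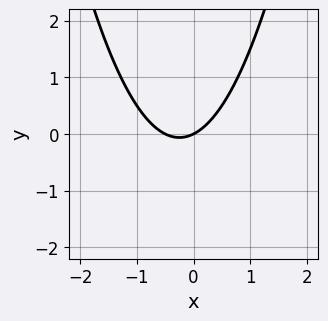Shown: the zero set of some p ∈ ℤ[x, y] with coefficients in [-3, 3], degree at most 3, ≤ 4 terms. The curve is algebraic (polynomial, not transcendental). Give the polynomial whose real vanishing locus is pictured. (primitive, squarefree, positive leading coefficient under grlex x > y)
2*x^2 + x - 2*y

Degree: no degree-1 curve has this shape, so deg p = 2.
Against the integer gridlines: it crosses the x-axis at the gridline x = 0; one y-axis crossing is at y = 0.
Fitting integer coefficients to these (and the overall shape) gives p.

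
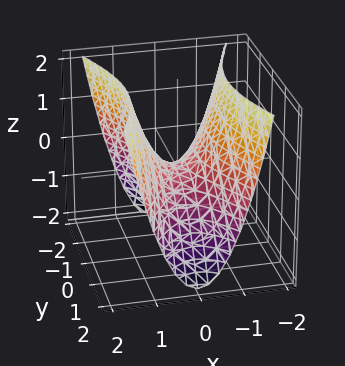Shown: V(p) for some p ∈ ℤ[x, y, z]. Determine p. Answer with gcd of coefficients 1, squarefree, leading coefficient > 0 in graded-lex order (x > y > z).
3*x^2 - y^2 - 2*z

First, degree: a saddle surface; a quadric, so deg p = 2.
Then, symmetries: it's symmetric under y → −y, forcing even powers of y; the x ↦ −x reflection is a symmetry, so x appears only in even powers.
Next, observable constraints: one x-axis crossing is at x = 0; one z-axis crossing is at z = 0; it meets the y-axis at y = 0 (among the integer gridlines).
Finally, the integer polynomial consistent with all of this is the stated p.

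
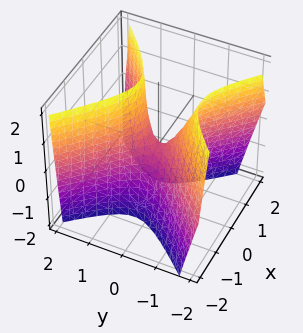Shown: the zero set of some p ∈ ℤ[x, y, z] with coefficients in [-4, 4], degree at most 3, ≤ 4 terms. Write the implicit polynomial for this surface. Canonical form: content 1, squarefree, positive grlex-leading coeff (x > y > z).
3*x^2 - 3*y^2 - y*z + z

1. Degree: no degree-1 surface has this shape, so deg p = 2.
2. Checking where it meets the axes: one x-axis crossing is at x = 0; it crosses the z-axis at the gridline z = 0.
3. These observations pin down the coefficients.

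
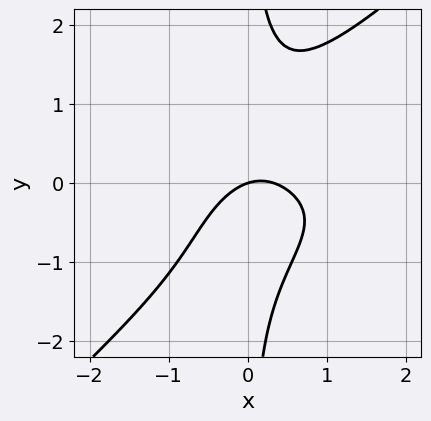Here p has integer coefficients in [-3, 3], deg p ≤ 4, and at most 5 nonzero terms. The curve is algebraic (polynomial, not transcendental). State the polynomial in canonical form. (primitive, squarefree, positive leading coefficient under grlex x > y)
3*x^2*y^2 - 3*x*y^3 + 3*x^2 - x + 3*y

The degree is 4 — no degree-3 curve has this shape.
Against the integer gridlines: it crosses the y-axis at the gridline y = 0; it crosses the x-axis at the gridline x = 0.
Solving for integer coefficients yields p as stated.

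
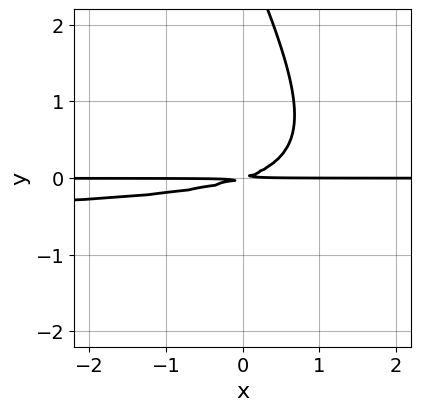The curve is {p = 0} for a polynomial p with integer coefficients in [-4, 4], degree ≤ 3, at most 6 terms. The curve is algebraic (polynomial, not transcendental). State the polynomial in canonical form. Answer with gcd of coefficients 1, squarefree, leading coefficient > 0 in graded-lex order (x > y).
2*x*y^2 + y^3 + x*y - 3*y^2

deg p = 3. The shape is more complex than any degree-2 curve.
Observable constraints: the visible x-axis segment lies entirely on the curve.
Matching integer coefficients to the picture gives p.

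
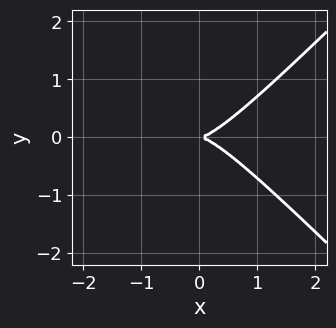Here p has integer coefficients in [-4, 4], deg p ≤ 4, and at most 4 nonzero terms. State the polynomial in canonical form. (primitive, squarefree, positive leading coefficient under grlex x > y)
x^3 - x*y^2 - y^2

1. Degree: the shape is more complex than any degree-2 curve, so deg p = 3.
2. Symmetries: it's symmetric under y → −y, forcing even powers of y.
3. Reading off the gridlines: one y-axis crossing is at y = 0; it crosses the x-axis at the gridline x = 0.
4. Solving for integer coefficients yields p as stated.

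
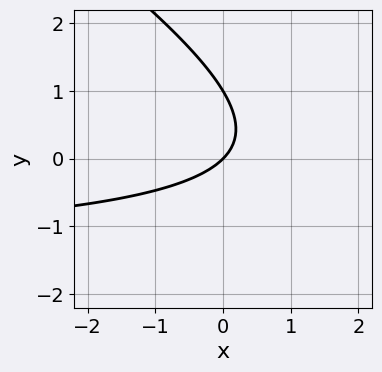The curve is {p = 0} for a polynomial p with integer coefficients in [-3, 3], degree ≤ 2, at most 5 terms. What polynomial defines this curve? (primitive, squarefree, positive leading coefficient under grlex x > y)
1. The degree is 2 — a generic line meets the curve in up to 2 points.
2. From the visible intercepts: one x-axis crossing is at x = 0; among the integer gridlines, it crosses the y-axis at y ∈ {0, 1}.
3. Assembling these constraints gives the stated polynomial.

2*x*y + 3*y^2 + 3*x - 3*y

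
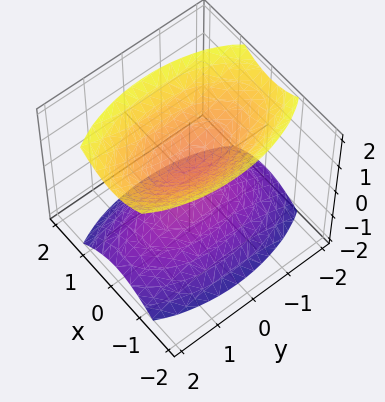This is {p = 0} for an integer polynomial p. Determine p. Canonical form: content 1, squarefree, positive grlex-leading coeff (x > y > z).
3*x^2 + y^2 - 2*z^2 + 1

1. I count 2 distinct pieces. Treating them together as one polynomial.
2. The degree is 2 — two separate bowl-shaped sheets opening away from each other; a quadric.
3. Symmetries: the z ↦ −z reflection is a symmetry, so z appears only in even powers; it's symmetric under y → −y, forcing even powers of y; it's symmetric under x → −x, forcing even powers of x.
4. Reading off the gridlines: no y-intercept at any integer in the box; no x-intercept at any integer in the box.
5. Solving for integer coefficients yields p as stated.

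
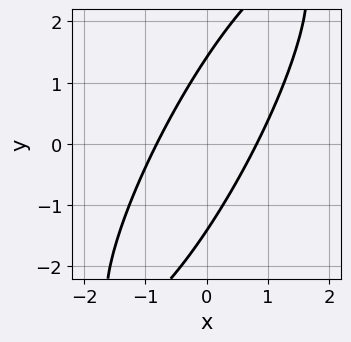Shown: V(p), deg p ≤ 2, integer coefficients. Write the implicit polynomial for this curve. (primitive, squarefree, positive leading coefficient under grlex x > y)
3*x^2 - 3*x*y + y^2 - 2

First, degree: the shape is more complex than any degree-1 curve, so deg p = 2.
Finally, putting this together gives p.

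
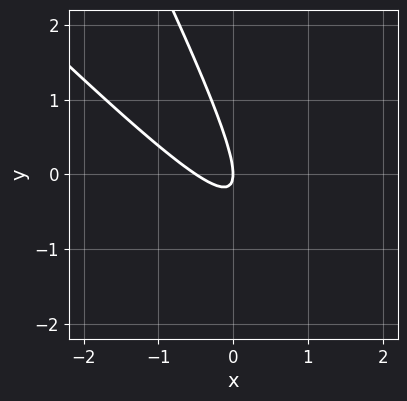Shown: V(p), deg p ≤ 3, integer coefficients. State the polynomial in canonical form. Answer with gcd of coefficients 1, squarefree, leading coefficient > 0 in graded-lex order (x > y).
2*x^2 + 3*x*y + y^2 + x

(a) Degree: a generic line meets the curve in up to 2 points, so deg p = 2.
(b) Observable constraints: it meets the y-axis at y = 0 (among the integer gridlines); it meets the x-axis at x = 0 (among the integer gridlines).
(c) Matching integer coefficients to the picture gives p.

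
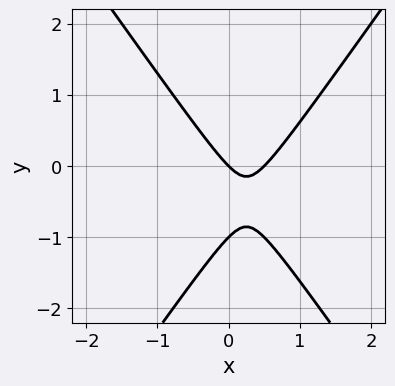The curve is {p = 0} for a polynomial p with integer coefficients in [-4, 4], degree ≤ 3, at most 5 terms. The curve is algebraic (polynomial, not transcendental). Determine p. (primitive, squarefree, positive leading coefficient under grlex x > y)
2*x^2 - y^2 - x - y

1. deg p = 2. The shape is more complex than any degree-1 curve.
2. Checking where it meets the axes: the y-axis gridline crossings are at y ∈ {-1, 0}; one x-axis crossing is at x = 0.
3. Solving for integer coefficients yields p as stated.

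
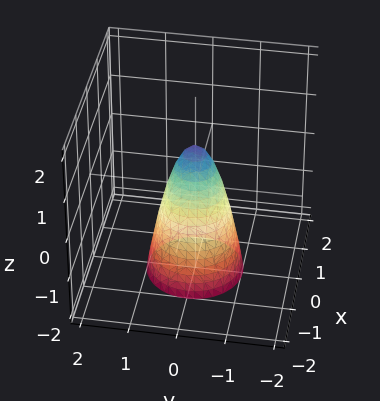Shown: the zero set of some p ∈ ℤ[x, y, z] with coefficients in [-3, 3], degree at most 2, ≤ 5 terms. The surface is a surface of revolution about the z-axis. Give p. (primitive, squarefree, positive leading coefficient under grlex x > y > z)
3*x^2 + 3*y^2 + z - 1

(a) deg p = 2. No degree-1 surface has this shape.
(b) Symmetries: the z-axis is an axis of rotation, so x and y enter only as x² + y².
(c) Against the integer gridlines: a circular section at z = -2 has radius exactly 1; it meets the z-axis at z = 1 (among the integer gridlines).
(d) The integer polynomial consistent with all of this is the stated p.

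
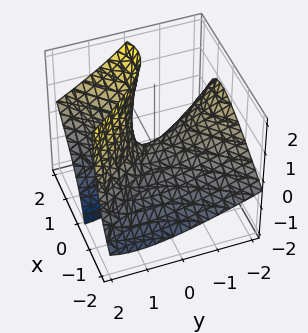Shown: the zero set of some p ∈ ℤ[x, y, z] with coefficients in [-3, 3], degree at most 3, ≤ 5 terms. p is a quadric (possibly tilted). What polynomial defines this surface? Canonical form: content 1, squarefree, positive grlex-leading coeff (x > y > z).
2*x^2 - 3*x*z - y^2 - 2*y*z + 2*z

1. The degree is 2 — a generic line meets the surface in up to 2 points.
2. Reading off the gridlines: it meets the z-axis at z = 0 (among the integer gridlines); it crosses the x-axis at the gridline x = 0.
3. The integer polynomial consistent with all of this is the stated p.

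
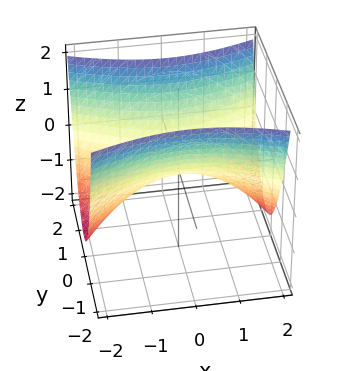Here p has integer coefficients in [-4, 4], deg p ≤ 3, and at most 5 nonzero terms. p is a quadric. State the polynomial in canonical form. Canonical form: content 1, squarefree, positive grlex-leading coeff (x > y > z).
1. The degree is 2 — a hyperbolic paraboloid; a quadric.
2. Symmetries: mirror symmetry y ↦ −y ⇒ only even powers of y; it's symmetric under x → −x, forcing even powers of x.
3. From the axis intercepts and sections: it crosses the x-axis at the gridline x = 0; it meets the z-axis at z = 0 (among the integer gridlines).
4. Together with the visible shape, these determine p as stated.

x^2 - 3*y^2 + 3*z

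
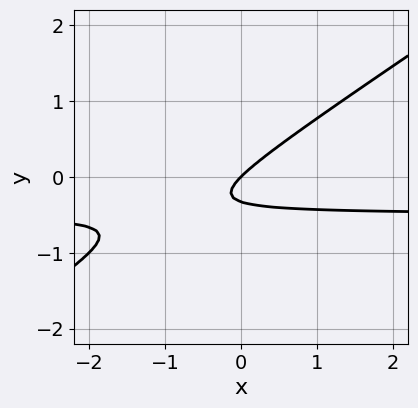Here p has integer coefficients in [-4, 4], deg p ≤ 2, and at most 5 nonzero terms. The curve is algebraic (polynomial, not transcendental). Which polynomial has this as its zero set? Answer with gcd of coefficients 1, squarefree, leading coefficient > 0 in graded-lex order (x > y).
2*x*y - 3*y^2 + x - y

First, the degree is 2 — no degree-1 curve has this shape.
Then, from the axis intercepts and sections: one y-axis crossing is at y = 0; it crosses the x-axis at the gridline x = 0.
Finally, solving for integer coefficients yields p as stated.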